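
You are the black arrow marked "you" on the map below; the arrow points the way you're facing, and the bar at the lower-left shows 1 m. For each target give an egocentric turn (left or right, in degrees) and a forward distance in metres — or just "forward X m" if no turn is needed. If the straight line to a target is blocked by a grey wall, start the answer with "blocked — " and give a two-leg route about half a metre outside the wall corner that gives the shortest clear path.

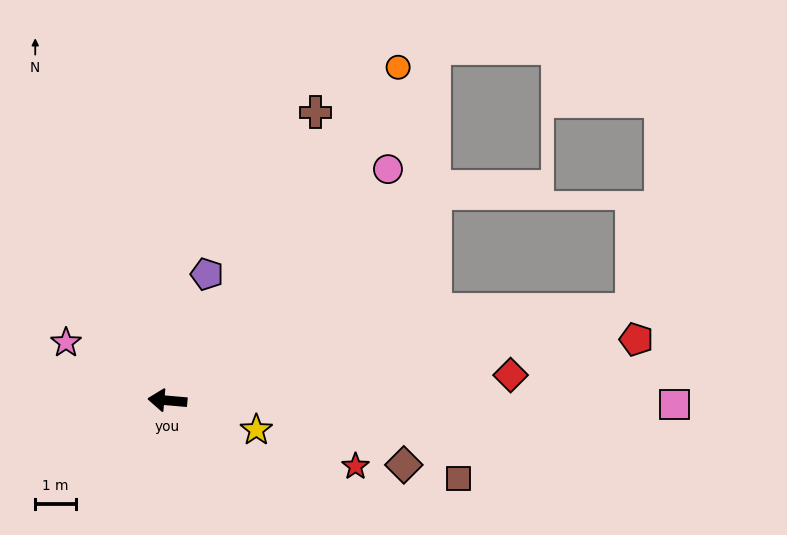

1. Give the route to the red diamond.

turn right 171°, forward 8.5 m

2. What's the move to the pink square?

turn right 175°, forward 12.5 m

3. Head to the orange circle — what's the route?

turn right 120°, forward 10.0 m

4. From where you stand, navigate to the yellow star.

turn left 167°, forward 2.3 m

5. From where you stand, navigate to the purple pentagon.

turn right 102°, forward 3.3 m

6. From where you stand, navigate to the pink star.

turn right 25°, forward 2.9 m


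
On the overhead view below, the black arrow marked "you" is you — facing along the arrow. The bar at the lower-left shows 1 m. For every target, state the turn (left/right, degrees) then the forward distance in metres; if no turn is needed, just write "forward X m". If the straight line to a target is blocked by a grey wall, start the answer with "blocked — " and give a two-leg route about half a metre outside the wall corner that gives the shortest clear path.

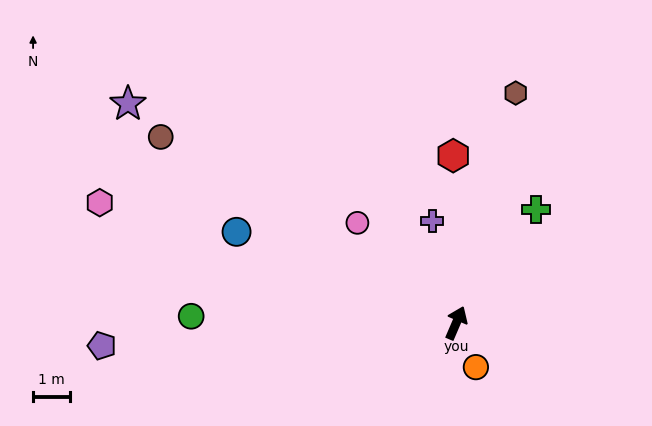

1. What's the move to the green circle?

turn left 112°, forward 7.2 m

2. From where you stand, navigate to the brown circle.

turn left 81°, forward 9.5 m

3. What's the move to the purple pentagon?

turn left 117°, forward 9.7 m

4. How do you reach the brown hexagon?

turn left 9°, forward 6.5 m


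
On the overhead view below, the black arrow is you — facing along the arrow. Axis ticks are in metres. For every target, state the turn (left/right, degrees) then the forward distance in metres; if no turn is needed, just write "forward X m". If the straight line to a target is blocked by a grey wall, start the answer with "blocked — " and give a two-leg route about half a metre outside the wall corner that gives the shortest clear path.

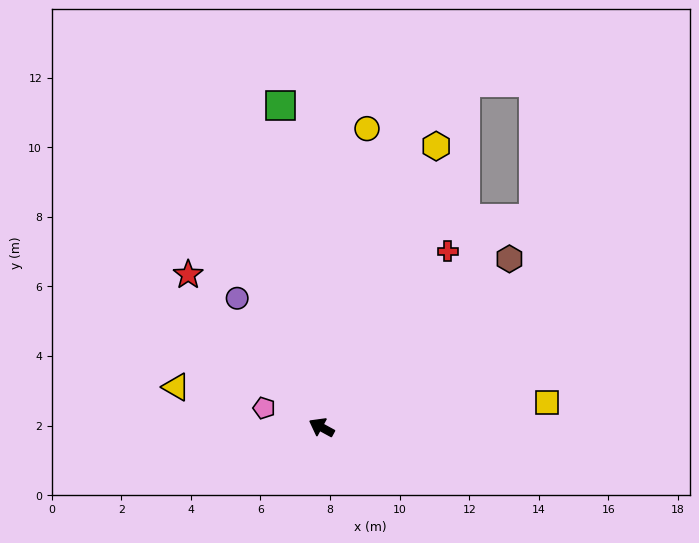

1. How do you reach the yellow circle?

turn right 70°, forward 8.7 m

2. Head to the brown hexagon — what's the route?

turn right 110°, forward 7.3 m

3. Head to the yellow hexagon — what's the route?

turn right 84°, forward 8.7 m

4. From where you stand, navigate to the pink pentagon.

turn left 10°, forward 1.7 m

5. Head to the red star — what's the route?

turn right 20°, forward 5.8 m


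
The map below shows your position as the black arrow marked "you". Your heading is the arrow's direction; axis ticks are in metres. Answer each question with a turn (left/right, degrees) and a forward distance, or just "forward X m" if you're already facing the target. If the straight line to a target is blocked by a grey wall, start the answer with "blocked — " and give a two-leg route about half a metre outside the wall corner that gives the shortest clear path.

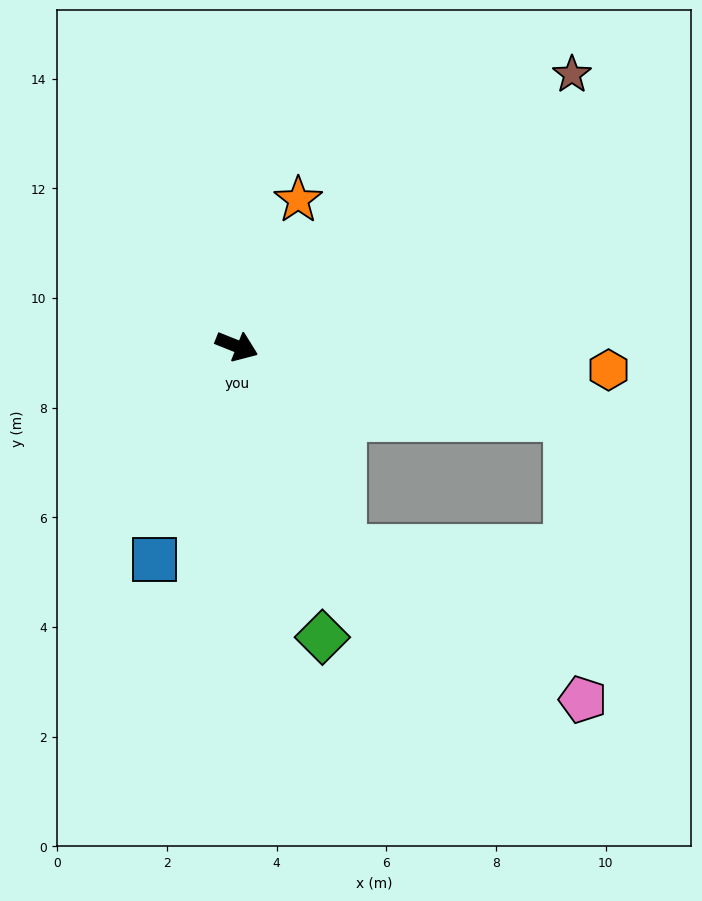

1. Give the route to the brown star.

turn left 61°, forward 7.9 m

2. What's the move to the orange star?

turn left 89°, forward 2.9 m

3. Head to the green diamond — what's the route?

turn right 52°, forward 5.5 m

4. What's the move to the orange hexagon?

turn left 18°, forward 6.8 m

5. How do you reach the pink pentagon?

blocked — turn right 40°, forward 4.2 m, then turn left 29°, forward 5.2 m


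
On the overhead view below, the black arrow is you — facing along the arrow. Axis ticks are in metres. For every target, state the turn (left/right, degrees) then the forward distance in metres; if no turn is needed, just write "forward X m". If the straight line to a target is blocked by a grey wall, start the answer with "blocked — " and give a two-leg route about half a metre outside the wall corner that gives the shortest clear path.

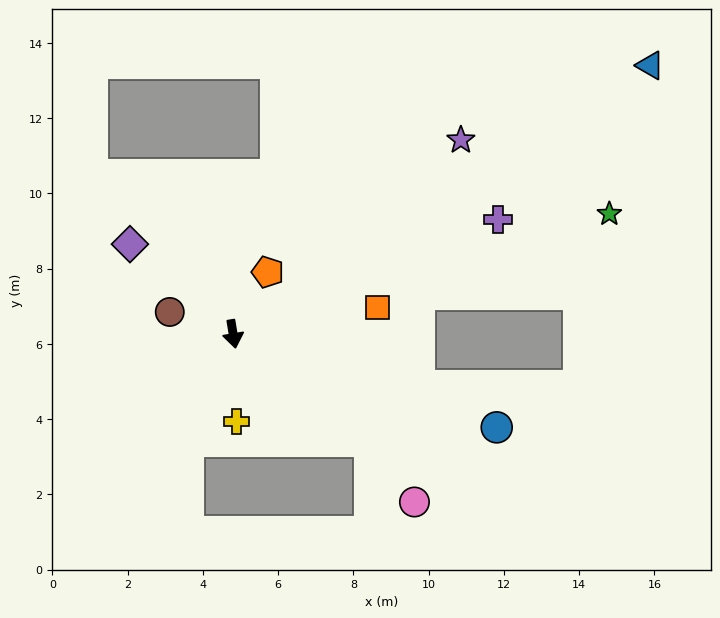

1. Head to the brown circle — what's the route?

turn right 119°, forward 1.8 m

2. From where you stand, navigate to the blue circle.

turn left 61°, forward 7.4 m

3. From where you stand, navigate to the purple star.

turn left 121°, forward 7.9 m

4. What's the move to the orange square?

turn left 91°, forward 3.9 m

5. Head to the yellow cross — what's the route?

turn right 7°, forward 2.3 m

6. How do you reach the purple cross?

turn left 104°, forward 7.7 m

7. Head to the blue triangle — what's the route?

turn left 113°, forward 13.2 m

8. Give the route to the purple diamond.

turn right 140°, forward 3.6 m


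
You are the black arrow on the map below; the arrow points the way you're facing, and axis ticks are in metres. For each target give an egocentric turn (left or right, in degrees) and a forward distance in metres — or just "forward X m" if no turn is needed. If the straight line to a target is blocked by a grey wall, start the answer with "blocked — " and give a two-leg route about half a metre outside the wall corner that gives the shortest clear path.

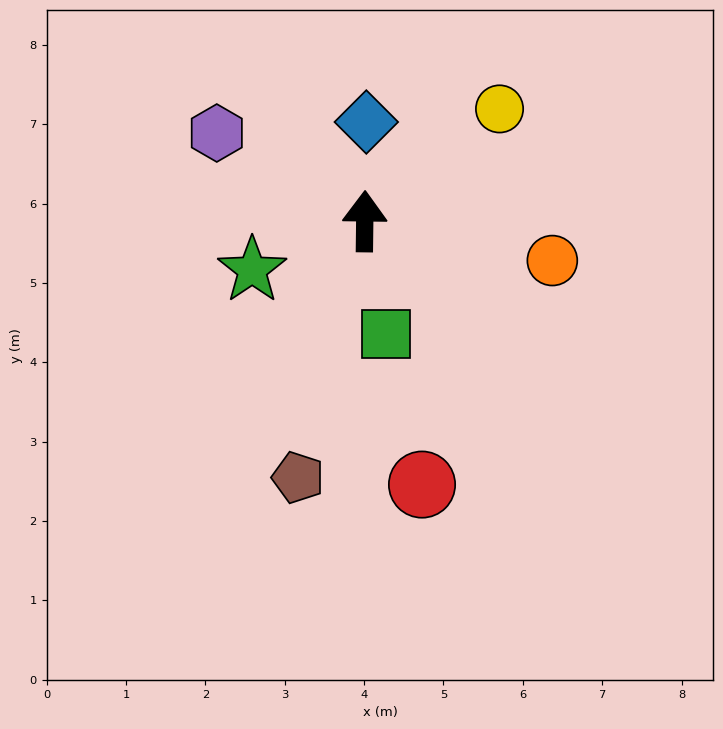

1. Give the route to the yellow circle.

turn right 50°, forward 2.2 m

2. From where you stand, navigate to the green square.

turn right 168°, forward 1.5 m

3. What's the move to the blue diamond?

forward 1.2 m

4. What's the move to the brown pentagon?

turn left 166°, forward 3.3 m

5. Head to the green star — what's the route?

turn left 114°, forward 1.5 m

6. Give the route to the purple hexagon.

turn left 60°, forward 2.2 m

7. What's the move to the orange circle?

turn right 101°, forward 2.4 m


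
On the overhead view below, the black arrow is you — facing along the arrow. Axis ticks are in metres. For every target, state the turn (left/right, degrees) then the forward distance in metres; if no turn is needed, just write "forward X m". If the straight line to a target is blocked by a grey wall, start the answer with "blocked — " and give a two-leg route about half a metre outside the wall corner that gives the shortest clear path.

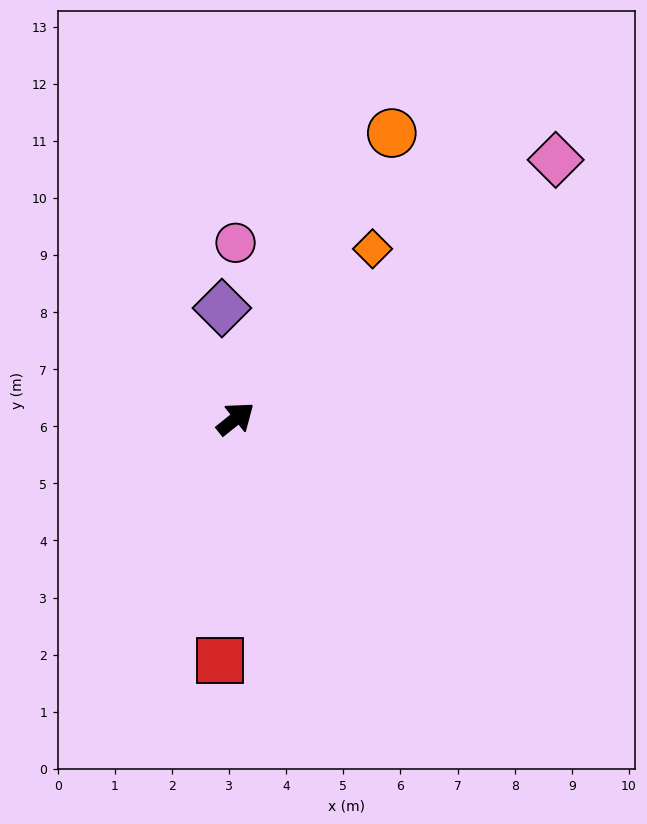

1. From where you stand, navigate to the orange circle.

turn left 23°, forward 5.7 m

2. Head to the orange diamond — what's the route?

turn left 12°, forward 3.8 m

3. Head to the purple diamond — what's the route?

turn left 58°, forward 2.0 m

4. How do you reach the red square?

turn right 132°, forward 4.2 m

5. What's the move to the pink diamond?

forward 7.2 m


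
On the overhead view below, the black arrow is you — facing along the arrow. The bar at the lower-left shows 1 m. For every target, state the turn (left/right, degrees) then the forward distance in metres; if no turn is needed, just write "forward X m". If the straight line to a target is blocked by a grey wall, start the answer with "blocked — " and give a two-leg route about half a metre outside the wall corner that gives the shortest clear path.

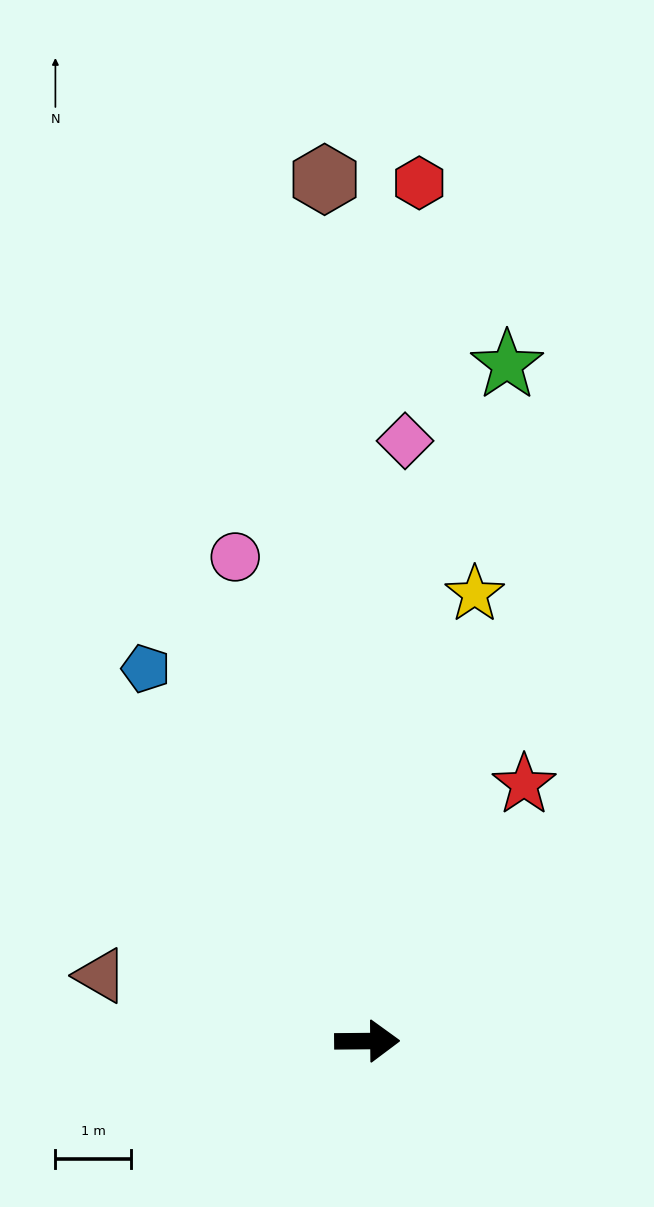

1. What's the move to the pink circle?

turn left 105°, forward 6.7 m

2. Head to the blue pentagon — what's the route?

turn left 120°, forward 5.8 m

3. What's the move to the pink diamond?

turn left 86°, forward 8.0 m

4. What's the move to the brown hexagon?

turn left 92°, forward 11.5 m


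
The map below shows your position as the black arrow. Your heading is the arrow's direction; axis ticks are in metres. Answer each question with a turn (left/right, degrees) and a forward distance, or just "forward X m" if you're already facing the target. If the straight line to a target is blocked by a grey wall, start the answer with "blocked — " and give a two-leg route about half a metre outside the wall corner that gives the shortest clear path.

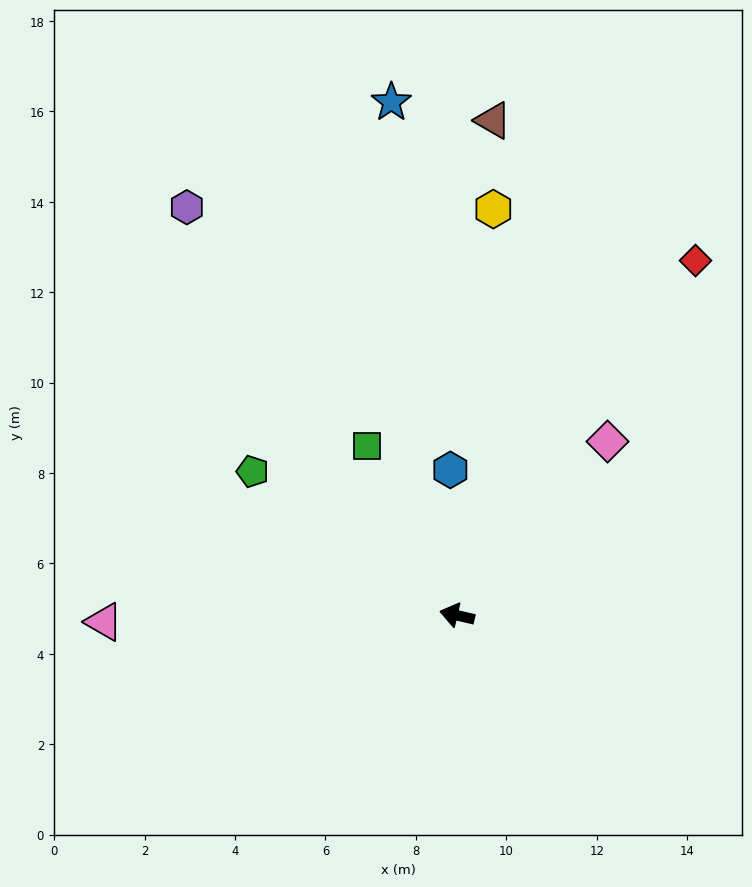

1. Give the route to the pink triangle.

turn left 14°, forward 7.8 m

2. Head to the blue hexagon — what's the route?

turn right 74°, forward 3.2 m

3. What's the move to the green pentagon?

turn right 22°, forward 5.5 m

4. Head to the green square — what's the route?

turn right 49°, forward 4.2 m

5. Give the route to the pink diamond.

turn right 118°, forward 5.1 m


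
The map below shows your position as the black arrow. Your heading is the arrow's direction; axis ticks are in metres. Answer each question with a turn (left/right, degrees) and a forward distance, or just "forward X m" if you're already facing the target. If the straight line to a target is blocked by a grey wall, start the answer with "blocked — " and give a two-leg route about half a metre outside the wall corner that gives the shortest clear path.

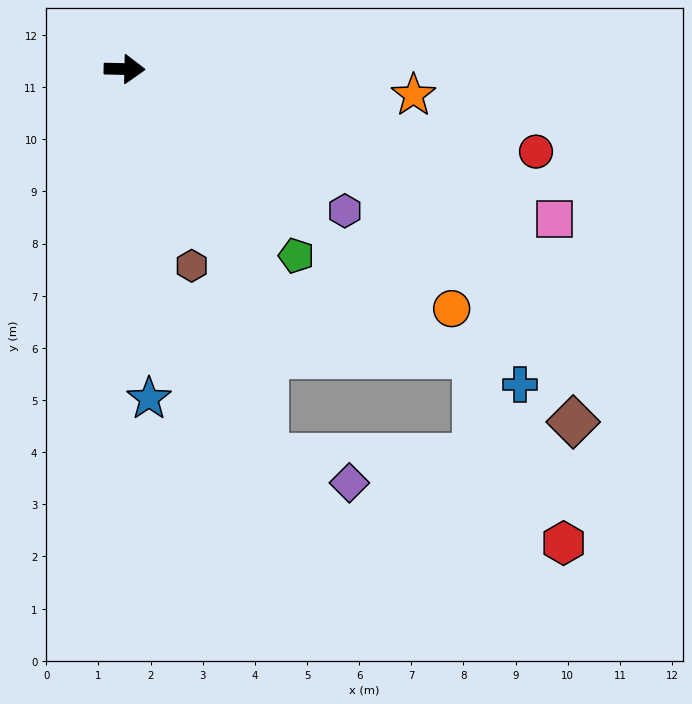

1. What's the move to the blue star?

turn right 85°, forward 6.3 m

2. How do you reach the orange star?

turn right 4°, forward 5.6 m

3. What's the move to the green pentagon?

turn right 46°, forward 4.9 m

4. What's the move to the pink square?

turn right 18°, forward 8.7 m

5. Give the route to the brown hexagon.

turn right 70°, forward 4.0 m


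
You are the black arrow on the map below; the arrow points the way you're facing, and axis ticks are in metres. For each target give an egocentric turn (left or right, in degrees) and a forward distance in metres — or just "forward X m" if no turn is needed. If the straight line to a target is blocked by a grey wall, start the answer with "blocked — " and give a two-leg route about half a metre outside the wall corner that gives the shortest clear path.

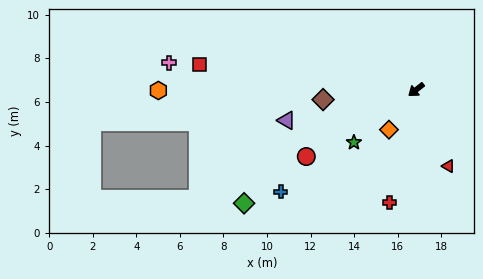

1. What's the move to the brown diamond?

turn right 32°, forward 4.3 m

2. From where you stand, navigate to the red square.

turn right 45°, forward 10.0 m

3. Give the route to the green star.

forward 3.7 m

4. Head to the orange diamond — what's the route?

turn left 17°, forward 2.2 m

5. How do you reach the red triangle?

turn left 75°, forward 3.8 m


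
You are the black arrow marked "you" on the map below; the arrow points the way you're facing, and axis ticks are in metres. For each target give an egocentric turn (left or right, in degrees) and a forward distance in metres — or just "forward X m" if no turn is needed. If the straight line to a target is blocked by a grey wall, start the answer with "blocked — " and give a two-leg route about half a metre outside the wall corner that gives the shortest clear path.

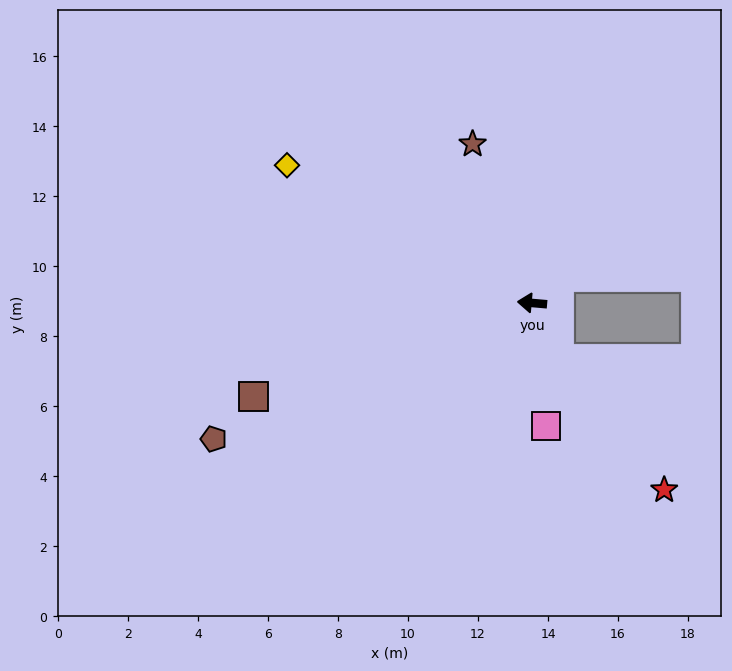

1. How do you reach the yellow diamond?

turn right 24°, forward 8.0 m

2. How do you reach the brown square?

turn left 24°, forward 8.4 m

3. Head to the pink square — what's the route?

turn left 101°, forward 3.5 m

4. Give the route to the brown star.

turn right 65°, forward 4.8 m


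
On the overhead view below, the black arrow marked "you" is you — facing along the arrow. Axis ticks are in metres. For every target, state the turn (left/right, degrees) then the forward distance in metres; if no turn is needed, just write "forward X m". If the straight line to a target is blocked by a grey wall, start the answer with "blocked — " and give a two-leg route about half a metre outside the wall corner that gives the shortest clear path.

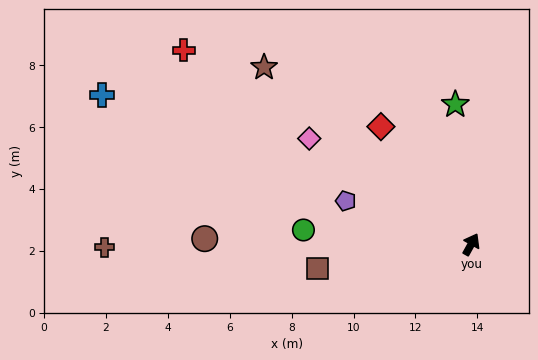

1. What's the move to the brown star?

turn left 78°, forward 8.8 m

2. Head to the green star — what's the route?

turn left 35°, forward 4.5 m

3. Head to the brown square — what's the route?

turn left 128°, forward 5.0 m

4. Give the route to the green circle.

turn left 114°, forward 5.4 m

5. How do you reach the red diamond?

turn left 66°, forward 4.8 m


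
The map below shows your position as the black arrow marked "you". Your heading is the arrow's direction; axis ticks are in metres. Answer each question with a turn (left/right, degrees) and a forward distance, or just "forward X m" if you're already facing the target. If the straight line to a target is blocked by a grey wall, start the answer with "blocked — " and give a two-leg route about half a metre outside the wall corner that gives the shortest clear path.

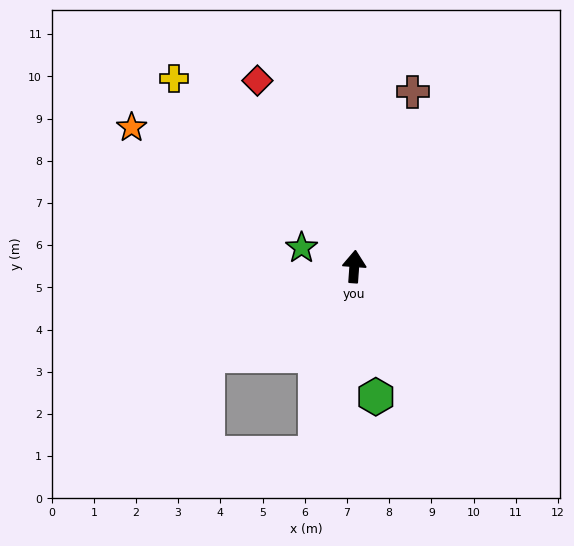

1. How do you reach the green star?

turn left 74°, forward 1.3 m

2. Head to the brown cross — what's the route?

turn right 14°, forward 4.4 m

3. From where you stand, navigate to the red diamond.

turn left 32°, forward 5.0 m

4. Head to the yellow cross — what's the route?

turn left 48°, forward 6.2 m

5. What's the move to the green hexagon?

turn right 167°, forward 3.1 m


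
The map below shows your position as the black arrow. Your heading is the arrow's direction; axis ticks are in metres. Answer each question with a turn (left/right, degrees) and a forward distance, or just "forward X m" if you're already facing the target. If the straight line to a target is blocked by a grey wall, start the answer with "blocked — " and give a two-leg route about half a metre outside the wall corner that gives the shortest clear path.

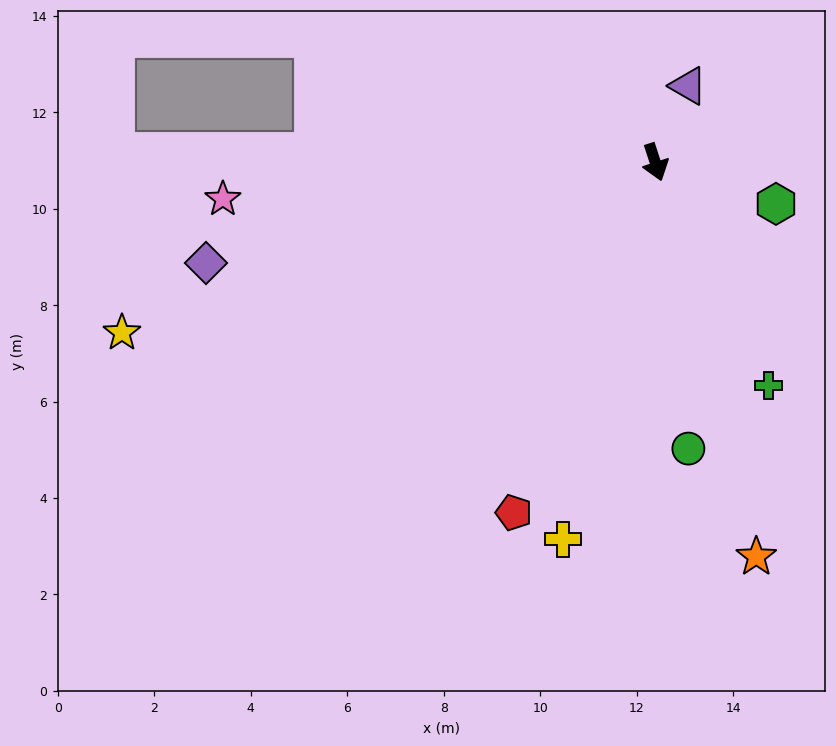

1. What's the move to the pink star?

turn right 103°, forward 9.0 m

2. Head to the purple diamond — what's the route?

turn right 95°, forward 9.5 m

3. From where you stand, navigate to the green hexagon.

turn left 53°, forward 2.6 m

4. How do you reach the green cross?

turn left 9°, forward 5.2 m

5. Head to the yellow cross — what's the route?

turn right 32°, forward 8.1 m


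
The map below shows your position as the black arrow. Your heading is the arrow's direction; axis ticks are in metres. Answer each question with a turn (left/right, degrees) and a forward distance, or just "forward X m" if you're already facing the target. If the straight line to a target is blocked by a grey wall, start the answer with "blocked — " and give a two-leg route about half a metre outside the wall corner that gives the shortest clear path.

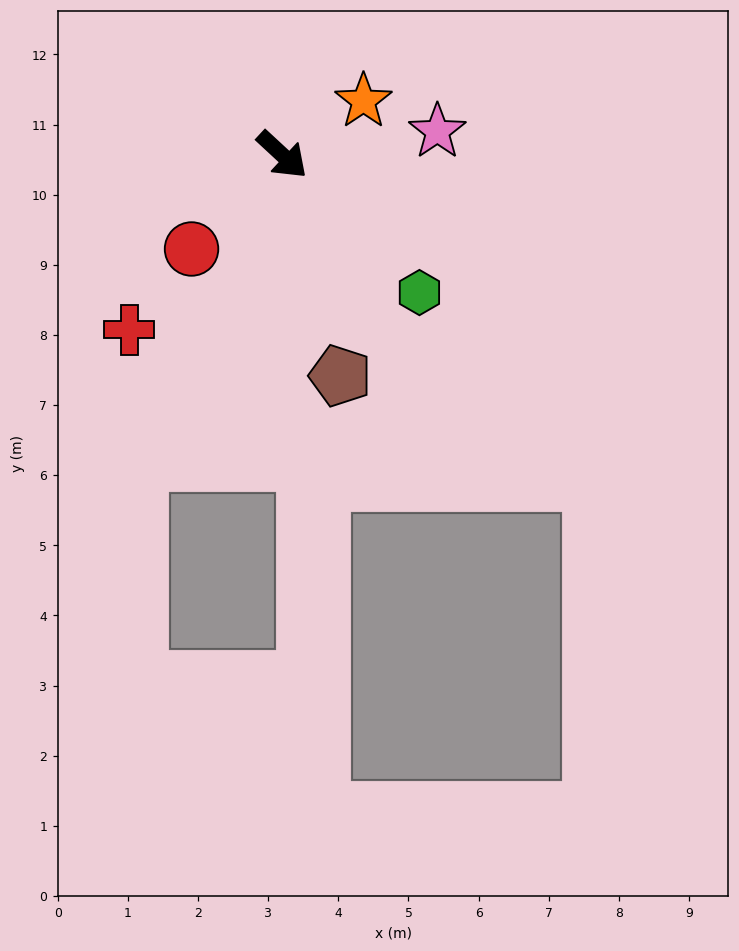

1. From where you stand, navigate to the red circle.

turn right 91°, forward 1.9 m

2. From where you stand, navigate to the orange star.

turn left 76°, forward 1.4 m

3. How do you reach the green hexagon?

turn right 2°, forward 2.8 m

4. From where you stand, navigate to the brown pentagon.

turn right 32°, forward 3.3 m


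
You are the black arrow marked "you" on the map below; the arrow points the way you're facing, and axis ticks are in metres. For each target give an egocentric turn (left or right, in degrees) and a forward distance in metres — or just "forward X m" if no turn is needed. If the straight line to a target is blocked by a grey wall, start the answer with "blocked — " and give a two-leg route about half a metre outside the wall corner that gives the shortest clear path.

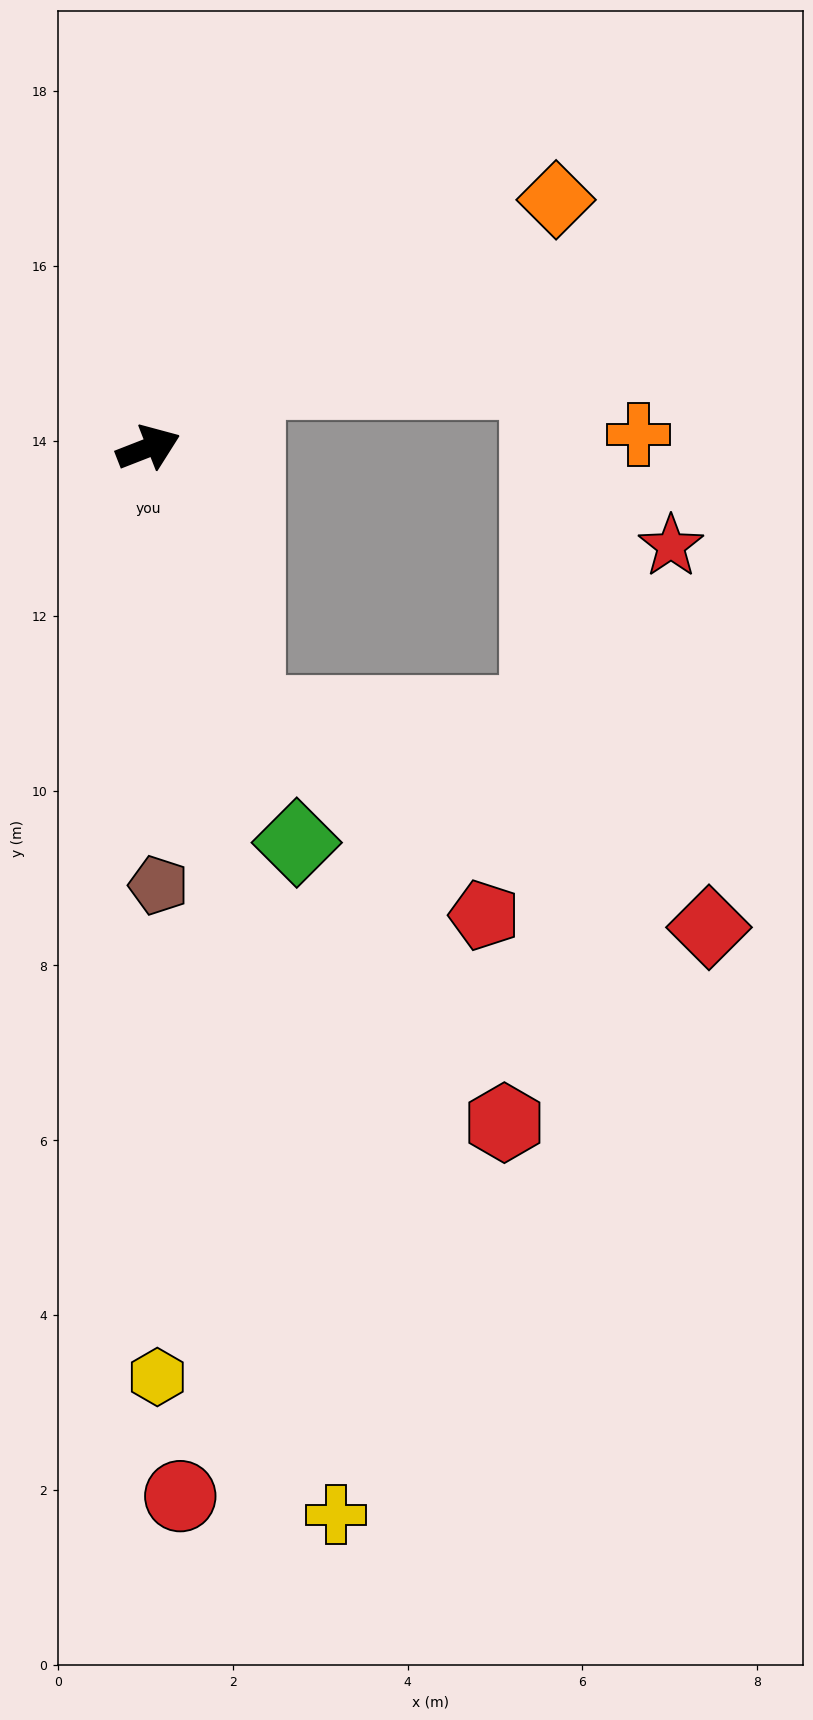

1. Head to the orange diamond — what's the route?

turn left 10°, forward 5.5 m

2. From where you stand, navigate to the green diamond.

turn right 91°, forward 4.8 m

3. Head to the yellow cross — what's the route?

turn right 101°, forward 12.4 m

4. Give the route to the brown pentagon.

turn right 110°, forward 5.0 m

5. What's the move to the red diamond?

blocked — turn right 91°, forward 3.2 m, then turn left 45°, forward 5.8 m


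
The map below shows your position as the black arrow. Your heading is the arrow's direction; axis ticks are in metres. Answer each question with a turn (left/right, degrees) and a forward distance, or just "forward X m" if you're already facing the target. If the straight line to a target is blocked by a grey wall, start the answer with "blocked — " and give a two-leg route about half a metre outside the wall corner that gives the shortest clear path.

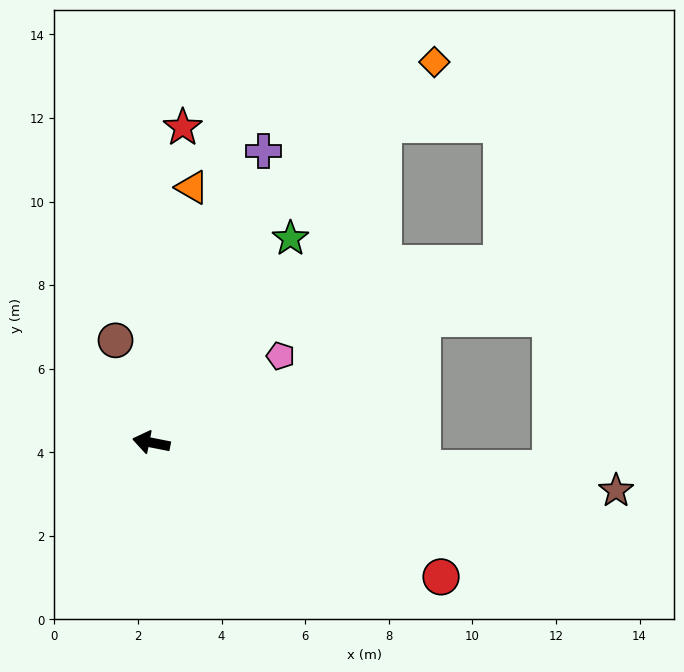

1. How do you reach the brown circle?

turn right 60°, forward 2.6 m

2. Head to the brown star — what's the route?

turn right 175°, forward 11.2 m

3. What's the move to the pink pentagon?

turn right 135°, forward 3.7 m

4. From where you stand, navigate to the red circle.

turn left 166°, forward 7.6 m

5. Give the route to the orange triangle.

turn right 88°, forward 6.2 m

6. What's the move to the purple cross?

turn right 100°, forward 7.5 m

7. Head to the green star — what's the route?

turn right 113°, forward 5.9 m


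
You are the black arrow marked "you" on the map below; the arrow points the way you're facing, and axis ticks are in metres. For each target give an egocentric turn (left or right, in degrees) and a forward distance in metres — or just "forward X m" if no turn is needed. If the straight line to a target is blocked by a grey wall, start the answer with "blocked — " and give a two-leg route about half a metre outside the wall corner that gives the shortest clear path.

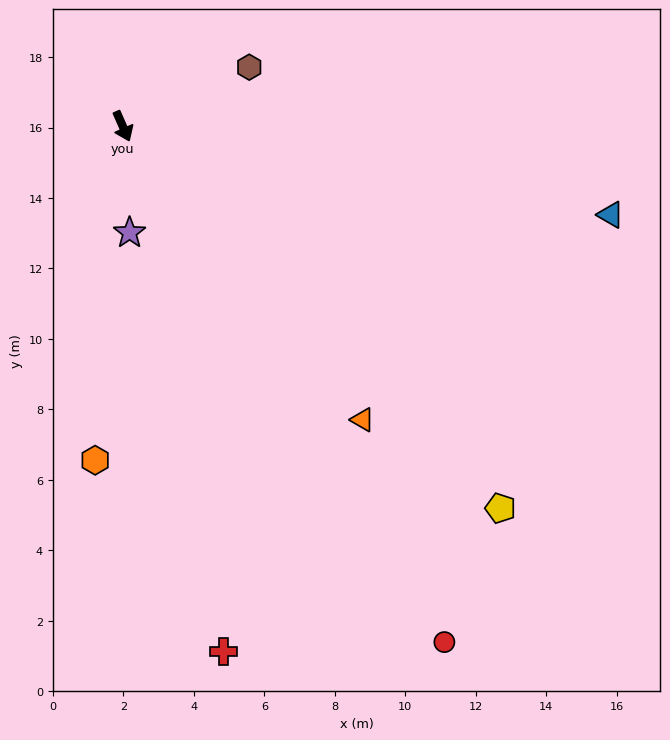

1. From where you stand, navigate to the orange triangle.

turn left 15°, forward 10.8 m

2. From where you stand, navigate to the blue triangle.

turn left 56°, forward 14.1 m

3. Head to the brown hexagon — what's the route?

turn left 91°, forward 4.0 m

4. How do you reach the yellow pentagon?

turn left 21°, forward 15.2 m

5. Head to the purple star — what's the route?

turn right 20°, forward 3.0 m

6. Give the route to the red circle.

turn left 8°, forward 17.3 m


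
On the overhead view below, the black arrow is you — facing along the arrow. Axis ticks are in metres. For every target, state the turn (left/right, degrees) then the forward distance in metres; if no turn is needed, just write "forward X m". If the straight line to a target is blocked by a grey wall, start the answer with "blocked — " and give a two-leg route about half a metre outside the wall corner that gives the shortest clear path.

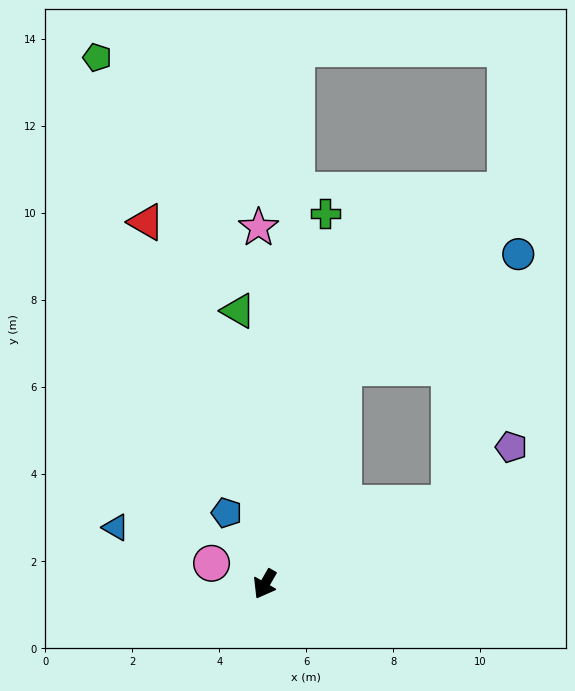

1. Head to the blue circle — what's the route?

blocked — turn right 170°, forward 5.3 m, then turn right 37°, forward 4.8 m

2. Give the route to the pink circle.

turn right 81°, forward 1.3 m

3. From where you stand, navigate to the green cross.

turn right 159°, forward 8.6 m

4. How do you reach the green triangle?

turn right 145°, forward 6.3 m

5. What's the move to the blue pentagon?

turn right 122°, forward 1.9 m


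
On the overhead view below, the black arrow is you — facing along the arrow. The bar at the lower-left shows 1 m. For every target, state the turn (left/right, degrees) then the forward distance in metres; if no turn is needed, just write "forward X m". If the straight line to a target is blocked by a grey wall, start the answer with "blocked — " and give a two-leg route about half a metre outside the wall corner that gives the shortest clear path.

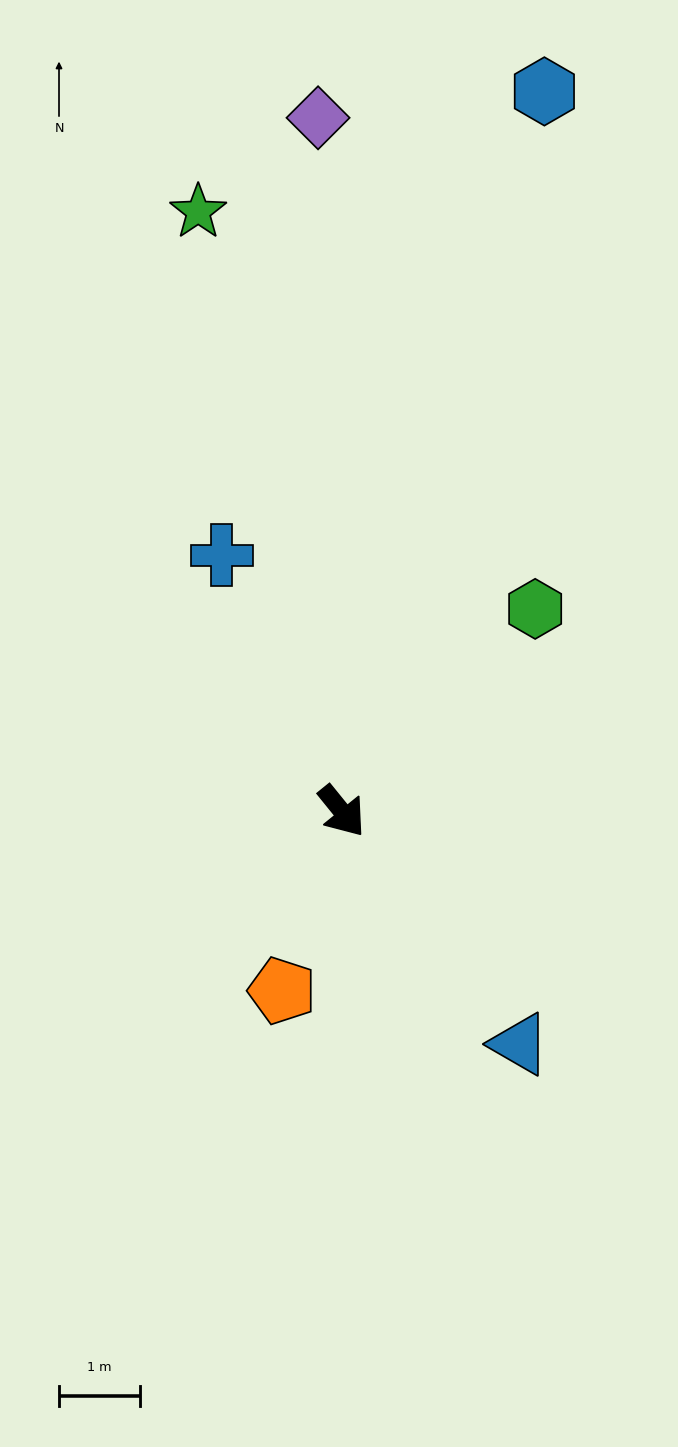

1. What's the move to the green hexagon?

turn left 97°, forward 3.4 m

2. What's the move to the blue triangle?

forward 3.6 m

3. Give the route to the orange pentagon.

turn right 57°, forward 2.3 m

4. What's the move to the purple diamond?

turn left 143°, forward 8.5 m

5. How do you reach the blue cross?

turn left 166°, forward 3.5 m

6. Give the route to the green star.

turn left 154°, forward 7.6 m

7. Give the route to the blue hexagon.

turn left 125°, forward 9.2 m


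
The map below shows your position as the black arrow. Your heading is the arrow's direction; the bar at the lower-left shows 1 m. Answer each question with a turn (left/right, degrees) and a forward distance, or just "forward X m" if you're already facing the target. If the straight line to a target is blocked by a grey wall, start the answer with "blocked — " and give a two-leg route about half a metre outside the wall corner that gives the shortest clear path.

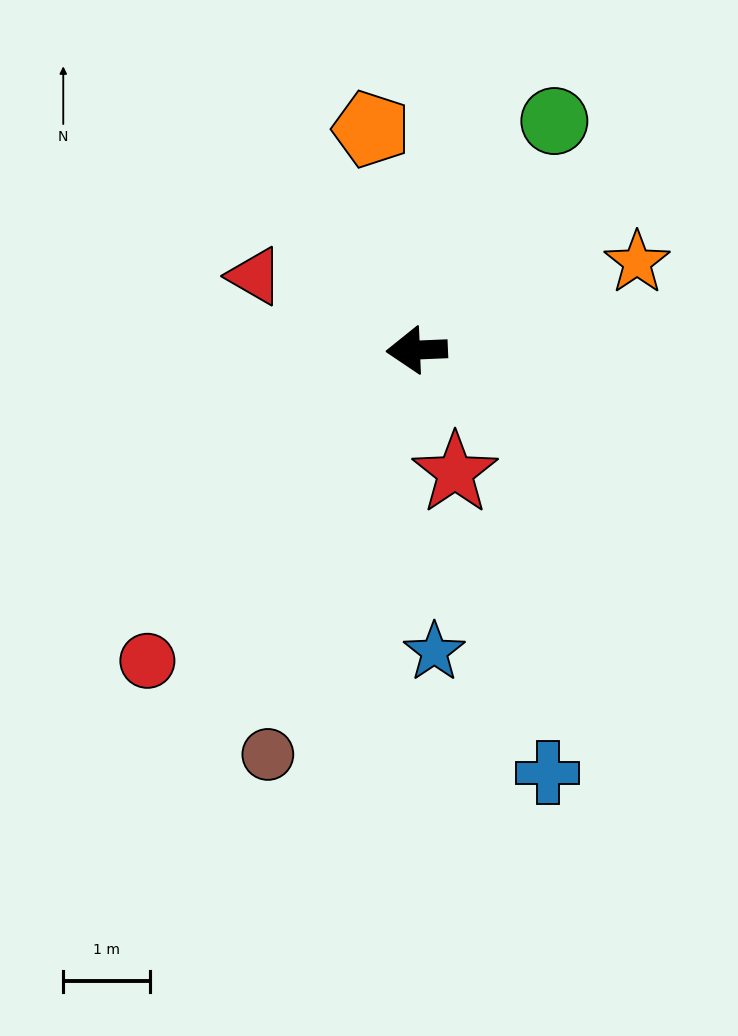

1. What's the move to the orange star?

turn right 161°, forward 2.7 m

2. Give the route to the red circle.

turn left 47°, forward 4.7 m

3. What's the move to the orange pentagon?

turn right 81°, forward 2.6 m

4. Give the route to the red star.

turn left 105°, forward 1.5 m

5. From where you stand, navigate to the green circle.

turn right 123°, forward 3.1 m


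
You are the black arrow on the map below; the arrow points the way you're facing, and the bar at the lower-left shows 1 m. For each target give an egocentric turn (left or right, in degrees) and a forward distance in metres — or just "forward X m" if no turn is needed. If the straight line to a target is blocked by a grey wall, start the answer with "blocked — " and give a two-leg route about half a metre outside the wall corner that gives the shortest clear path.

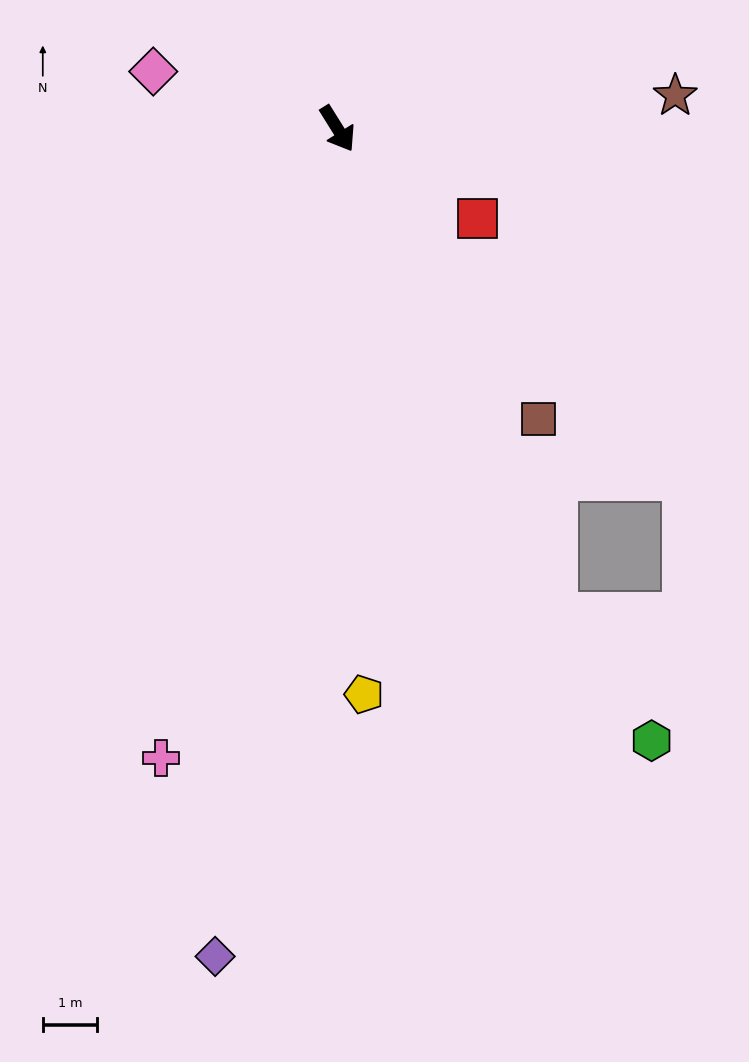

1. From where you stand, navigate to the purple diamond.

turn right 40°, forward 15.4 m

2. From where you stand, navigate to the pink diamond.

turn right 139°, forward 3.6 m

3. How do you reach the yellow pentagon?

turn right 29°, forward 10.4 m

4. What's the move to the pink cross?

turn right 48°, forward 12.0 m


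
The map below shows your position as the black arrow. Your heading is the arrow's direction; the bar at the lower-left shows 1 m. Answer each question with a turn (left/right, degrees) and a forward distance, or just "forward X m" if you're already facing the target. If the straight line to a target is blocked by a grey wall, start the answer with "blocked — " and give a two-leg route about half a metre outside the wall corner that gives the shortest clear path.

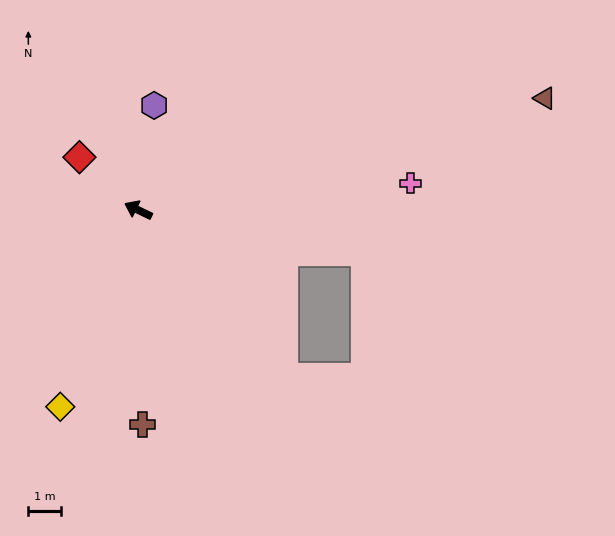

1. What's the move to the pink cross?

turn right 149°, forward 8.5 m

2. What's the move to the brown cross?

turn left 117°, forward 6.7 m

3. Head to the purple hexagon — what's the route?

turn right 73°, forward 3.3 m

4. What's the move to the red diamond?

turn right 16°, forward 2.5 m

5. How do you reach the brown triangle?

turn right 139°, forward 13.1 m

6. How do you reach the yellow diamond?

turn left 94°, forward 6.6 m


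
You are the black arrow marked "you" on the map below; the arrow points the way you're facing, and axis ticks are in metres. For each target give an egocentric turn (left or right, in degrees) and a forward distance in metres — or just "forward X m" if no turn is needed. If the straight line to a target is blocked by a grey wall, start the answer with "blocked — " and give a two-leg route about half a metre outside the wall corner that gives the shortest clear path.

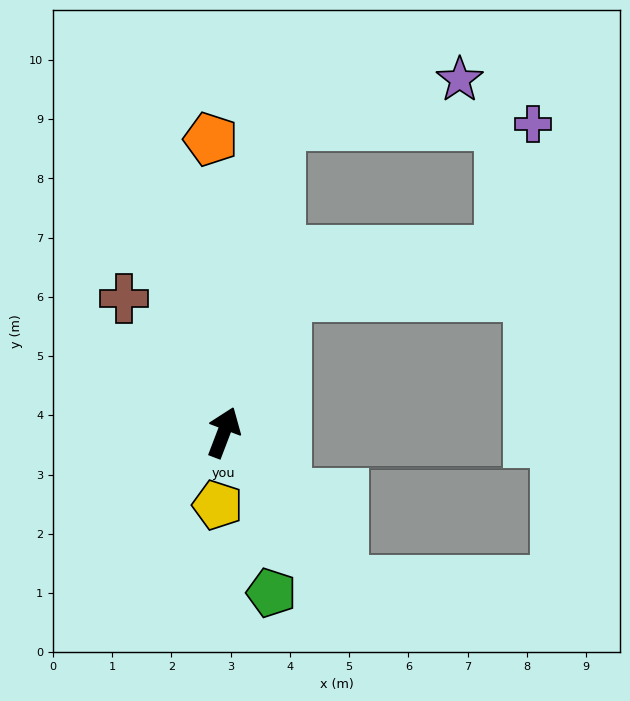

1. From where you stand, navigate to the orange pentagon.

turn left 23°, forward 5.0 m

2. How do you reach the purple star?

blocked — turn left 11°, forward 5.3 m, then turn right 66°, forward 3.1 m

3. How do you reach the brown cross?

turn left 57°, forward 2.8 m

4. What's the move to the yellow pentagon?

turn right 164°, forward 1.2 m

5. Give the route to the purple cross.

blocked — turn left 11°, forward 5.3 m, then turn right 80°, forward 4.3 m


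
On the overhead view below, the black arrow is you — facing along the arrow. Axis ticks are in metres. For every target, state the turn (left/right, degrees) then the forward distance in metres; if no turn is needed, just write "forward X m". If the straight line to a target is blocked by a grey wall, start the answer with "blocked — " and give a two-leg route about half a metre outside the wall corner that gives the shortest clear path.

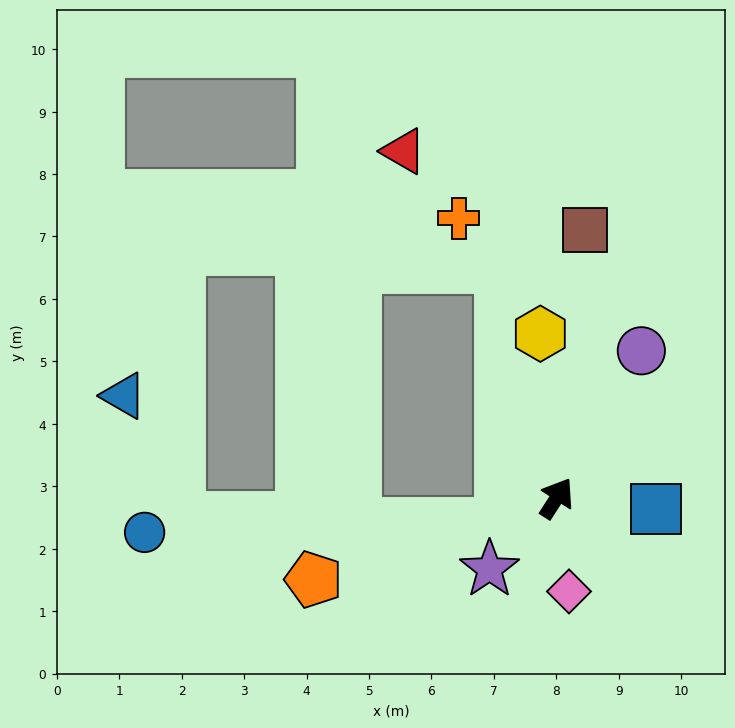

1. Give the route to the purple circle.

turn left 3°, forward 2.7 m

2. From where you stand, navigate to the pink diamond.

turn right 140°, forward 1.5 m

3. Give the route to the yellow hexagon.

turn left 38°, forward 2.6 m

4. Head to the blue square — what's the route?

turn right 64°, forward 1.6 m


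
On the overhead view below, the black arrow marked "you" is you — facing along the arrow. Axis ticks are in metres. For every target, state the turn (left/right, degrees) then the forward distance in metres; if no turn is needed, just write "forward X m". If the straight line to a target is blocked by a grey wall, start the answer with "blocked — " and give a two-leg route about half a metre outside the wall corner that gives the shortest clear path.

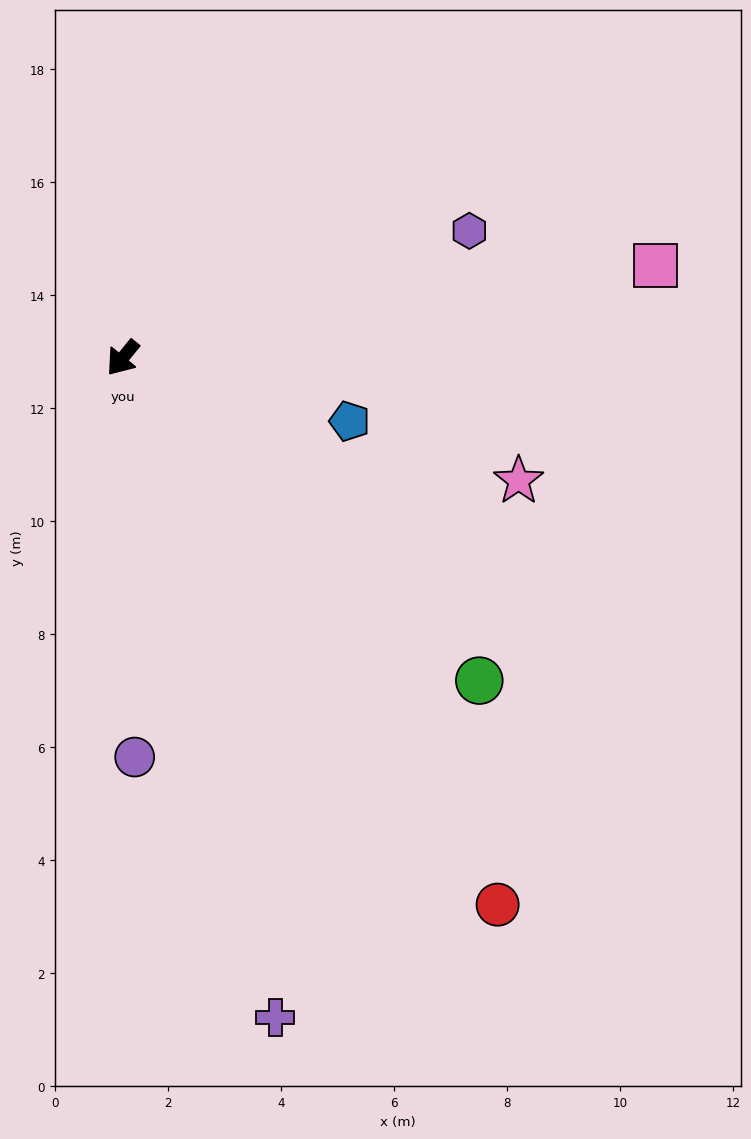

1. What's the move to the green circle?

turn left 87°, forward 8.5 m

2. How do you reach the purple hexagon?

turn left 149°, forward 6.5 m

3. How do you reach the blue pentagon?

turn left 114°, forward 4.2 m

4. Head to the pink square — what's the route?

turn left 139°, forward 9.6 m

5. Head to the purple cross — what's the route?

turn left 52°, forward 12.0 m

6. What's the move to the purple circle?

turn left 41°, forward 7.1 m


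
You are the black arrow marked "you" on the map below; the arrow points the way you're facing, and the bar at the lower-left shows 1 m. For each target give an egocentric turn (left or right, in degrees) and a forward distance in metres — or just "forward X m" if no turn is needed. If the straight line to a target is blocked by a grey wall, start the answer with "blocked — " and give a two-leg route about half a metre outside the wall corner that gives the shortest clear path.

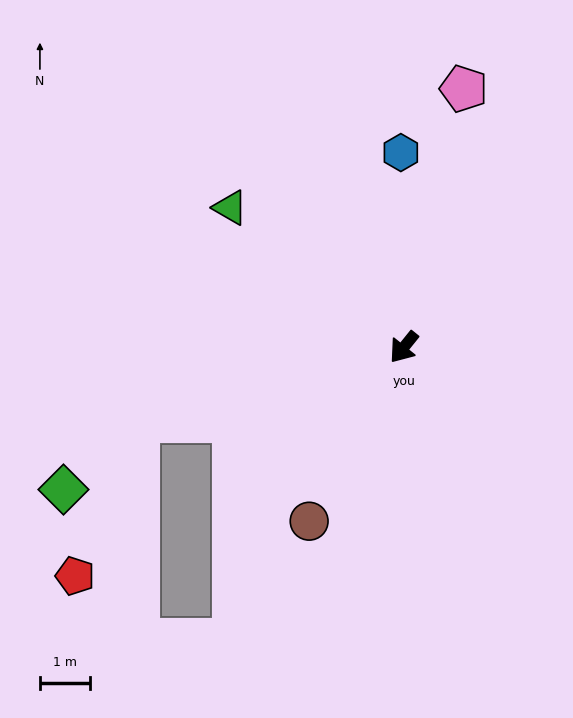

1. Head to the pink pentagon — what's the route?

turn right 154°, forward 5.3 m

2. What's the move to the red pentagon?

blocked — turn right 36°, forward 5.5 m, then turn left 53°, forward 3.3 m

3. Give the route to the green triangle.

turn right 90°, forward 4.5 m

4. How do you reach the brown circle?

turn left 10°, forward 4.0 m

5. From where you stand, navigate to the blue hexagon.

turn right 140°, forward 3.9 m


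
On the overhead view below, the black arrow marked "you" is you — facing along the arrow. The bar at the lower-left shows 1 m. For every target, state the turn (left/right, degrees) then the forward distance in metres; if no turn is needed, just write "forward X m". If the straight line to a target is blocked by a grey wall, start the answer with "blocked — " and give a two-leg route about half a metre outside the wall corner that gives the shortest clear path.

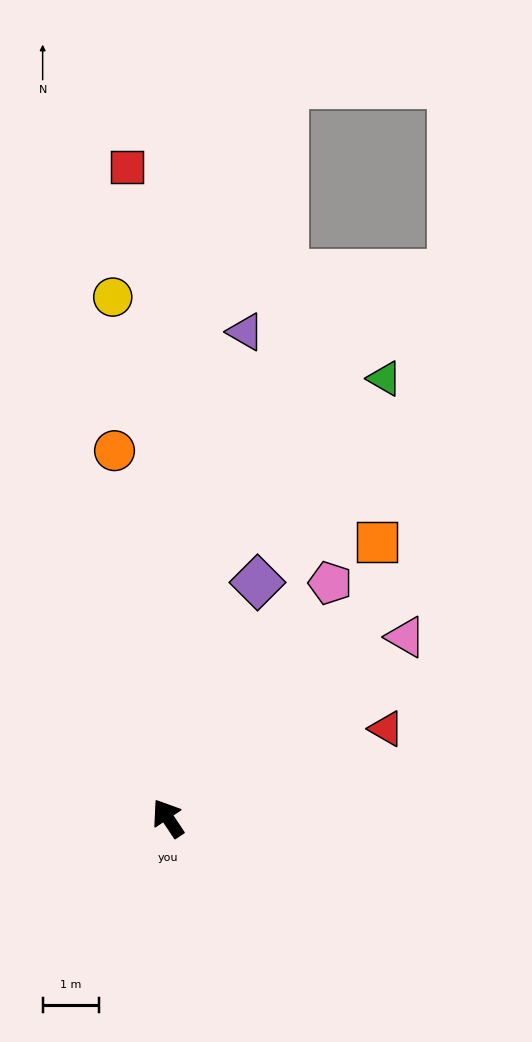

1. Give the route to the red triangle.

turn right 101°, forward 4.2 m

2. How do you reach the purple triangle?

turn right 43°, forward 8.8 m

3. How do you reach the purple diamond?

turn right 54°, forward 4.5 m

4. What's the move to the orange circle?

turn right 25°, forward 6.6 m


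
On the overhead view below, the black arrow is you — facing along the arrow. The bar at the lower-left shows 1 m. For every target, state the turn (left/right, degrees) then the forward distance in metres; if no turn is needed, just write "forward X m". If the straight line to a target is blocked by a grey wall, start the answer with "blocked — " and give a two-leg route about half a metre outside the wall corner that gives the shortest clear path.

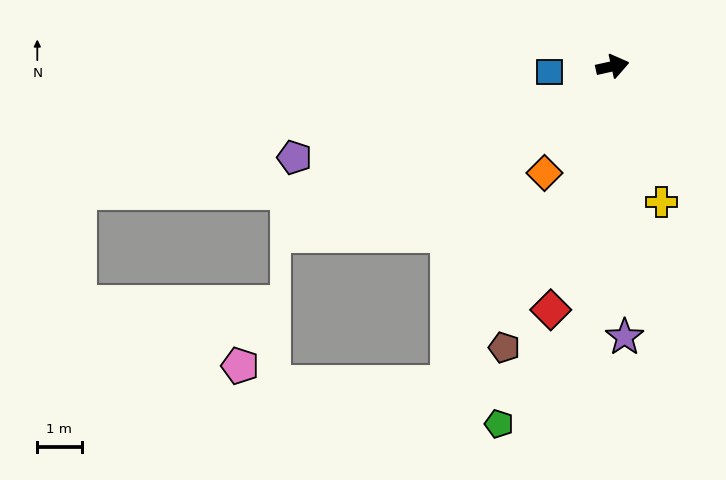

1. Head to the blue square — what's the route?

turn left 173°, forward 1.4 m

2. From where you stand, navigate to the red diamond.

turn right 117°, forward 5.7 m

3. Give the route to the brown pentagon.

turn right 124°, forward 6.8 m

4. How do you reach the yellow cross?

turn right 83°, forward 3.3 m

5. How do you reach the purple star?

turn right 100°, forward 6.1 m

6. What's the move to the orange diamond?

turn right 135°, forward 2.9 m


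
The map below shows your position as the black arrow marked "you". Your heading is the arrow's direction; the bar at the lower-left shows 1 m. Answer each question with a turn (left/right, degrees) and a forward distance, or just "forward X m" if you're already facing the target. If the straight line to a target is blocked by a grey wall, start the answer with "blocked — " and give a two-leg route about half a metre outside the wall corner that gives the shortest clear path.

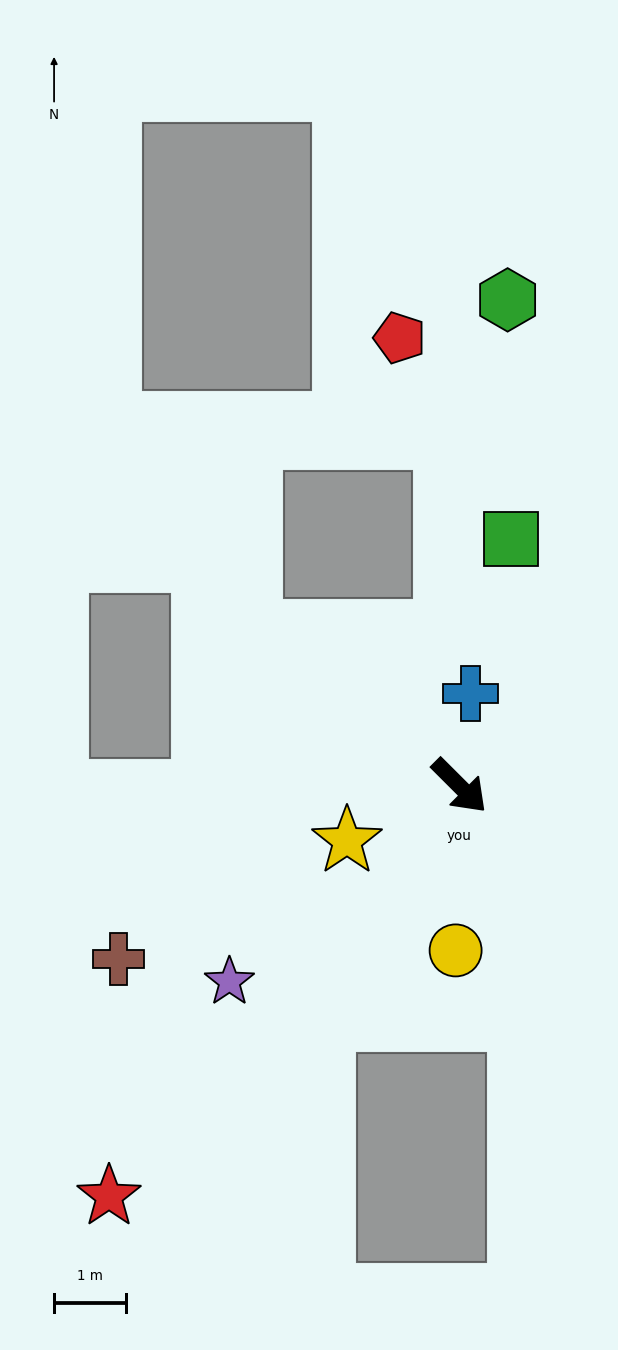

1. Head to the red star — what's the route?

turn right 86°, forward 7.5 m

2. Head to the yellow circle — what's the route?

turn right 46°, forward 2.3 m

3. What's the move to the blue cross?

turn left 128°, forward 1.3 m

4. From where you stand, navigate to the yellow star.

turn right 109°, forward 1.7 m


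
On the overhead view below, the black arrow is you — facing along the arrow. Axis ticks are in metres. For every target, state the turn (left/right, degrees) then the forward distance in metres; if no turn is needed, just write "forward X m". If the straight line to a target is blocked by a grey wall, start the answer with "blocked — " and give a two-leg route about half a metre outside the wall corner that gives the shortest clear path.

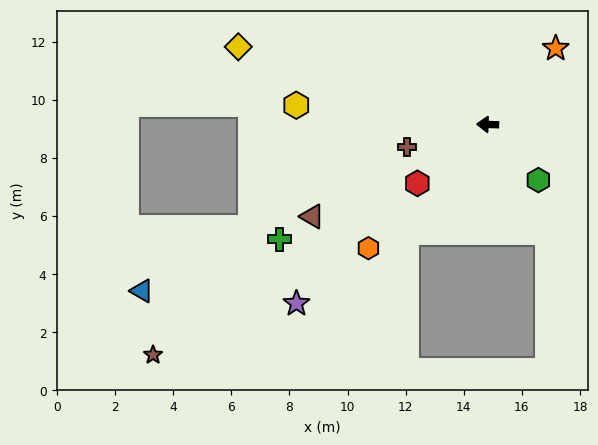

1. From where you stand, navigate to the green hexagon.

turn left 134°, forward 2.6 m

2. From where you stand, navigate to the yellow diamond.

turn right 15°, forward 9.0 m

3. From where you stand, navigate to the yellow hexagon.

turn right 4°, forward 6.6 m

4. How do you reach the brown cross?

turn left 18°, forward 2.9 m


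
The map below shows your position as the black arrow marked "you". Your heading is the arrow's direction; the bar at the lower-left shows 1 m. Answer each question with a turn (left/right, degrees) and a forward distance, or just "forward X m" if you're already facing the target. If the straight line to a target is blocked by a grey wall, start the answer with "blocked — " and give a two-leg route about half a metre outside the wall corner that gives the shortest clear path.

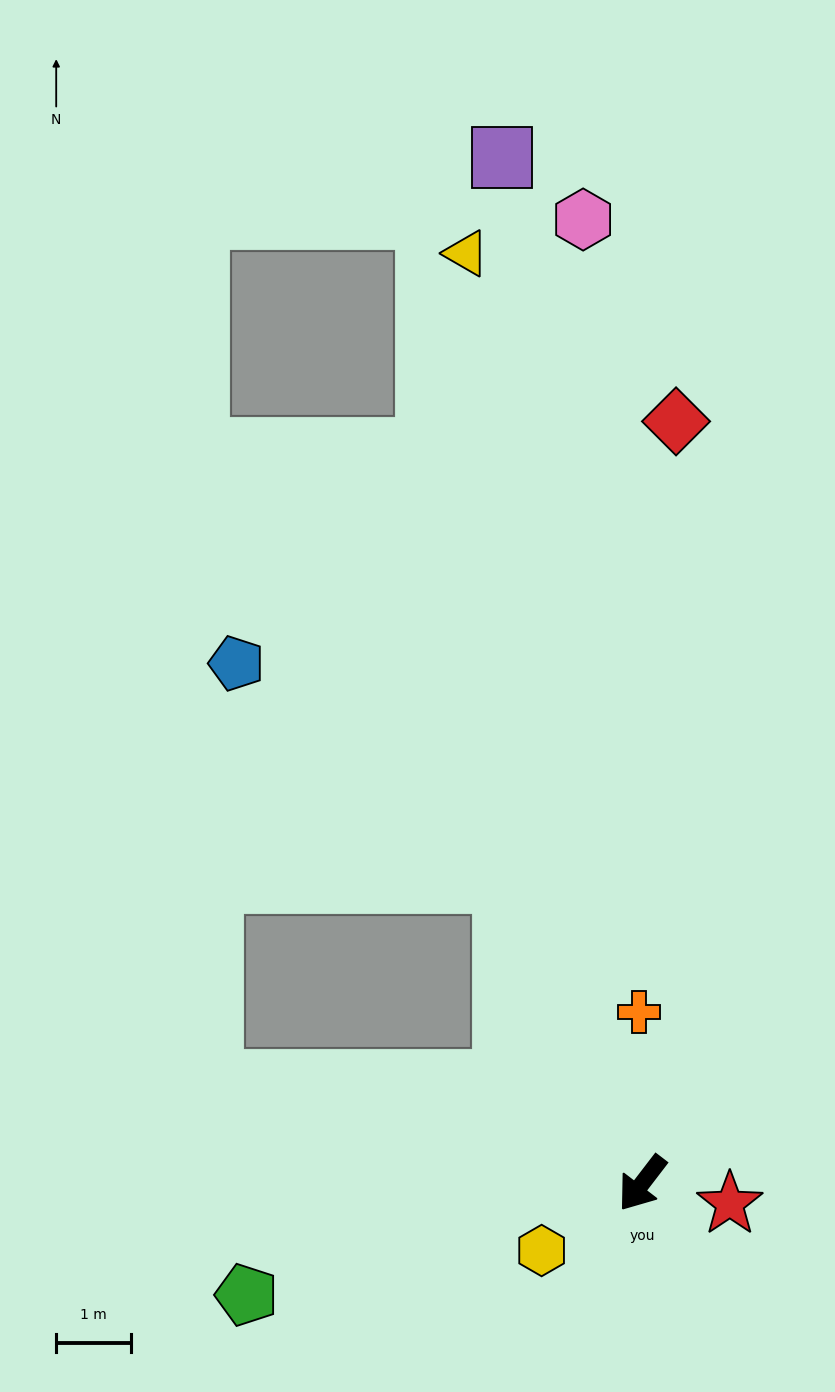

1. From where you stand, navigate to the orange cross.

turn right 141°, forward 2.3 m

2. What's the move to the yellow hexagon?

turn right 19°, forward 1.6 m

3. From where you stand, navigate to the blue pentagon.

blocked — turn right 118°, forward 4.4 m, then turn left 26°, forward 4.6 m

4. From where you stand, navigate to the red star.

turn left 114°, forward 1.2 m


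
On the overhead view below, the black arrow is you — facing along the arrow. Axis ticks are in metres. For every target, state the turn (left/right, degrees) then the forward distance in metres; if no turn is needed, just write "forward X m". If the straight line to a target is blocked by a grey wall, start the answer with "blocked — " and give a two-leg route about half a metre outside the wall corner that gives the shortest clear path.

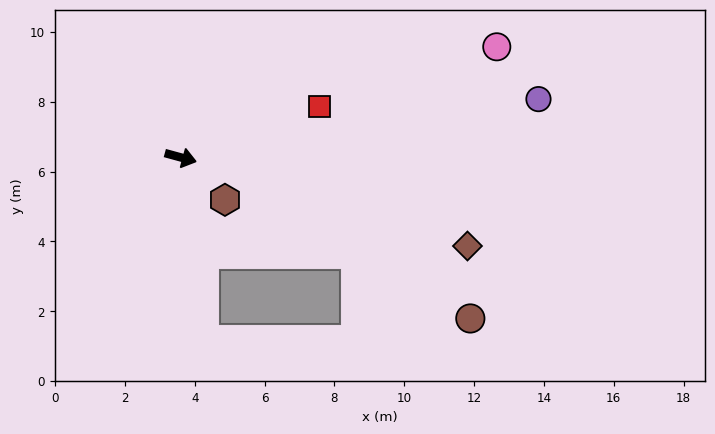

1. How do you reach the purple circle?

turn left 25°, forward 10.4 m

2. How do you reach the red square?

turn left 35°, forward 4.2 m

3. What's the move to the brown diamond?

forward 8.6 m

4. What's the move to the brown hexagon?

turn right 29°, forward 1.8 m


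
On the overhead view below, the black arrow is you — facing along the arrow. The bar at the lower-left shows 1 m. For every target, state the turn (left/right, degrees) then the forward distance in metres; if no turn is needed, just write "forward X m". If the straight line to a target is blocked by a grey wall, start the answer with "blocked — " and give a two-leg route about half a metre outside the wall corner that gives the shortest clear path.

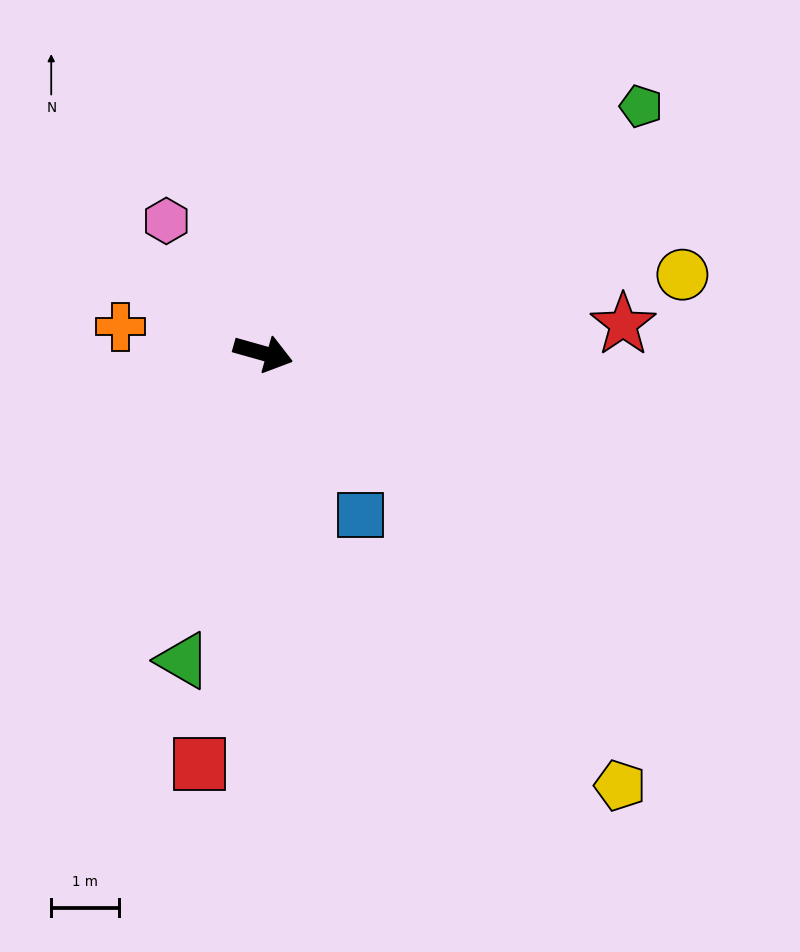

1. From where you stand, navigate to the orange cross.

turn right 175°, forward 2.2 m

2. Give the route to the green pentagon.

turn left 49°, forward 6.7 m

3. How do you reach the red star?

turn left 20°, forward 5.4 m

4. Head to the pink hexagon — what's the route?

turn left 142°, forward 2.4 m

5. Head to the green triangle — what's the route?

turn right 89°, forward 4.7 m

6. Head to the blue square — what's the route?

turn right 43°, forward 2.8 m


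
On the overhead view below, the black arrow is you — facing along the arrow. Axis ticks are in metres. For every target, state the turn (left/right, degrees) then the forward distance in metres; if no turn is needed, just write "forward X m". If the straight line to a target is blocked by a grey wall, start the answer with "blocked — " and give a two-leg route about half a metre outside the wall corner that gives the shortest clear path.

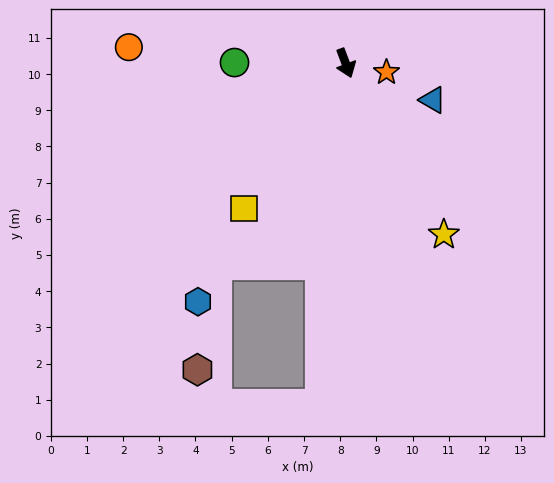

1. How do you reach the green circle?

turn right 111°, forward 3.1 m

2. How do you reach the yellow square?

turn right 55°, forward 4.9 m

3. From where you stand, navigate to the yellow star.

turn left 9°, forward 5.5 m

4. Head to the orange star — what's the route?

turn left 57°, forward 1.2 m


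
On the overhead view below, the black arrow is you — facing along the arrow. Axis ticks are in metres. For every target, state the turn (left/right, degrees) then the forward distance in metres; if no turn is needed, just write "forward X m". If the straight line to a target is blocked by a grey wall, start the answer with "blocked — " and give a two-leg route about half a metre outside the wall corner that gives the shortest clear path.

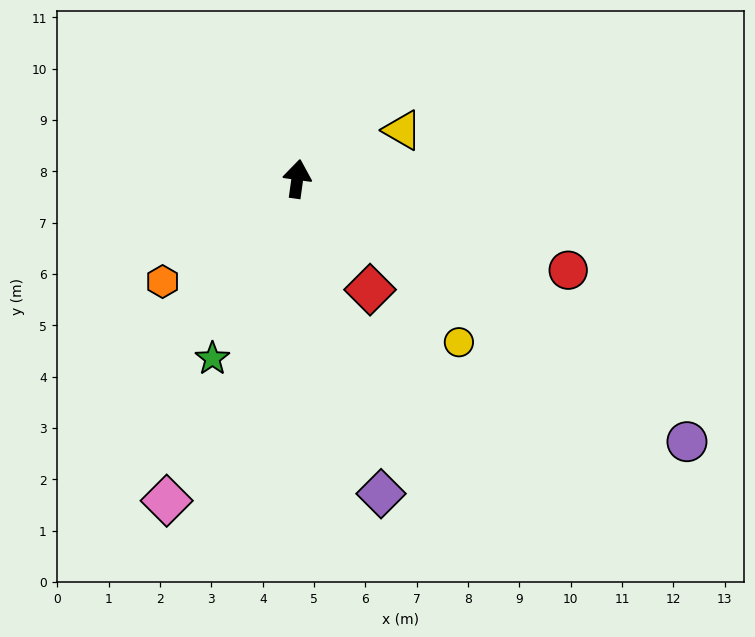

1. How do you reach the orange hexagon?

turn left 135°, forward 3.3 m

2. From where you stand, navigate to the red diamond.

turn right 139°, forward 2.6 m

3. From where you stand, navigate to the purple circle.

turn right 116°, forward 9.2 m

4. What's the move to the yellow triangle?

turn right 57°, forward 2.3 m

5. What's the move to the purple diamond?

turn right 157°, forward 6.3 m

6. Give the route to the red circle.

turn right 101°, forward 5.6 m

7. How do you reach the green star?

turn left 163°, forward 3.9 m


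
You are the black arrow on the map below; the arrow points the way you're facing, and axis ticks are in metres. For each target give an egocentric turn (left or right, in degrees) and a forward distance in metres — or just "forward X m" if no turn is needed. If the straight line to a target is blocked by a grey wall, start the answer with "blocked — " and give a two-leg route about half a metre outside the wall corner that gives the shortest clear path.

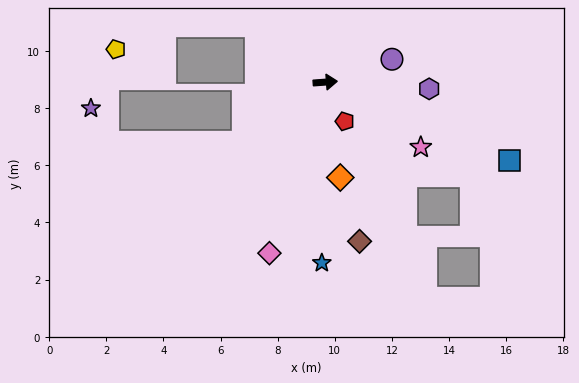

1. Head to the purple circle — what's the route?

turn left 15°, forward 2.5 m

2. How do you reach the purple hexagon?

turn right 8°, forward 3.6 m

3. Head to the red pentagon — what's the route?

turn right 68°, forward 1.5 m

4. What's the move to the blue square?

turn right 27°, forward 7.0 m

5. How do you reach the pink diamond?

turn right 112°, forward 6.3 m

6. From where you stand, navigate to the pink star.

turn right 38°, forward 4.0 m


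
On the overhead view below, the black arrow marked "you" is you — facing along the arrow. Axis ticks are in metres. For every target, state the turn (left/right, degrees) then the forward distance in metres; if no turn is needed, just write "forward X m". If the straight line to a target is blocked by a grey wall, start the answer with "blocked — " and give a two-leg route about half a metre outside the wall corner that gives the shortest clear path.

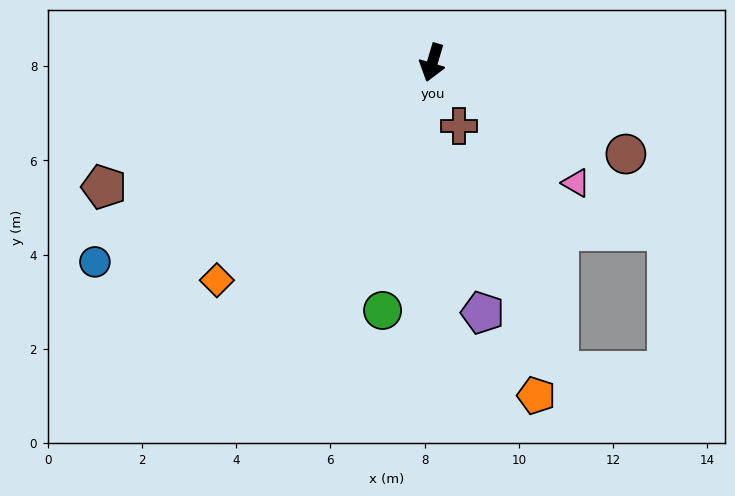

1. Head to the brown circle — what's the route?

turn left 81°, forward 4.5 m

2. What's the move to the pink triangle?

turn left 67°, forward 4.0 m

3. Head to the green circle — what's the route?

turn left 5°, forward 5.4 m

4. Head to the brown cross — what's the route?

turn left 40°, forward 1.5 m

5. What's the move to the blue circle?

turn right 43°, forward 8.3 m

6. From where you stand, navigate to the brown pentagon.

turn right 53°, forward 7.5 m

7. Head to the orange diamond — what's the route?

turn right 28°, forward 6.5 m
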